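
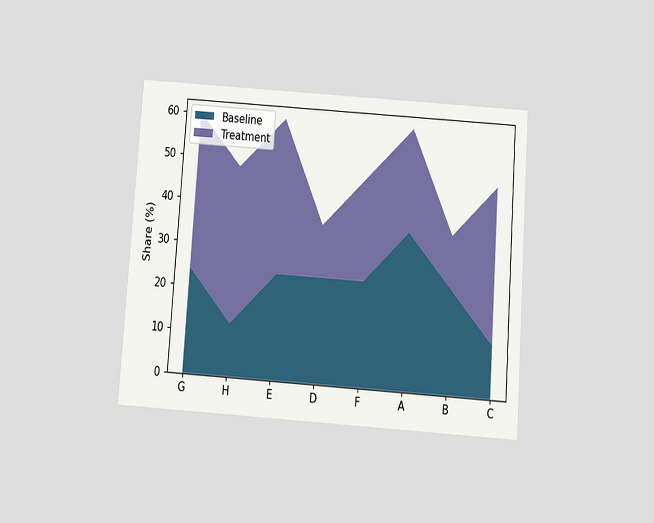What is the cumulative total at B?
The chart is tilted about 4° clockwise and viewed slightly from below. The stacked total at B reaches 36%.

36%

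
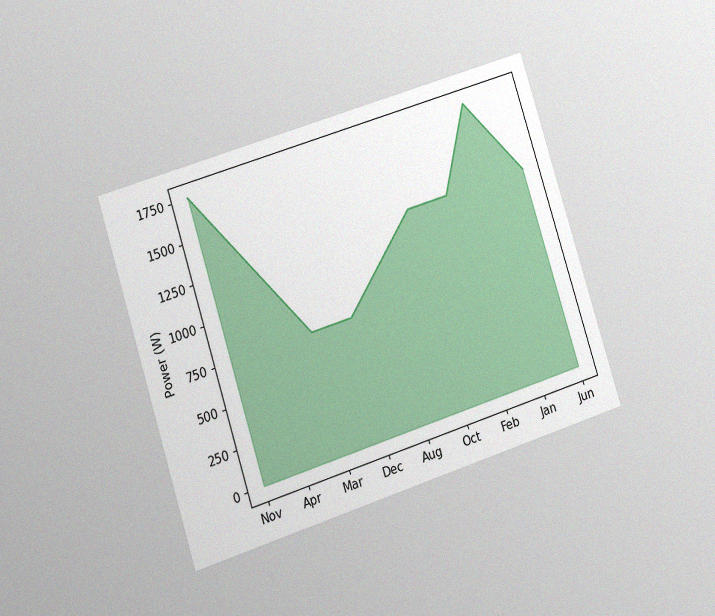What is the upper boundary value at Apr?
1250W

The chart is tilted about 18° counter-clockwise and viewed at a slight angle, with some photo noise. At Apr the upper boundary is at 1250W.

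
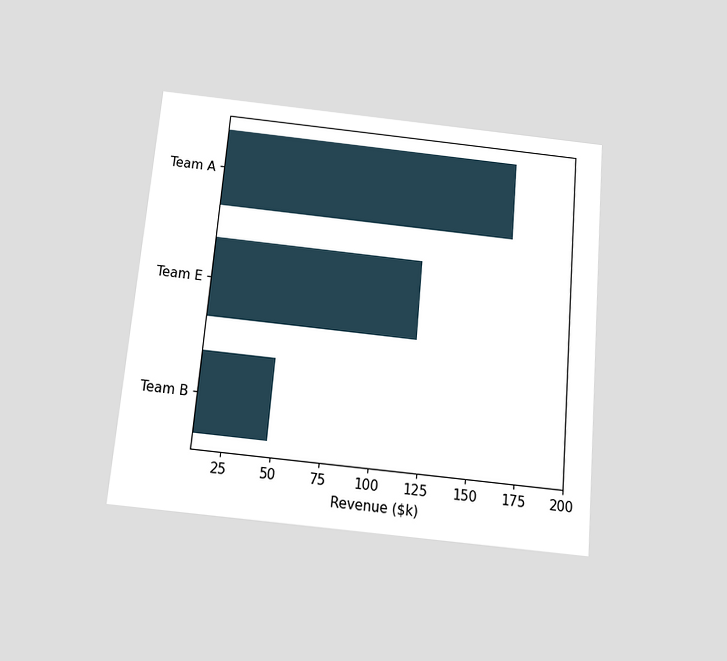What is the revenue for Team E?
The chart is tilted about 5° clockwise and viewed slightly from below. Reading along the chart's x-axis, the Team E bar reaches $120k.

$120k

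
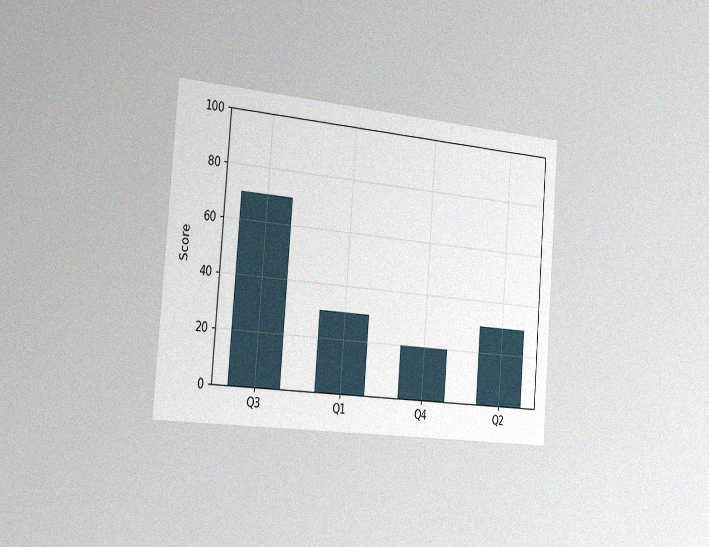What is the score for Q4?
The chart is tilted about 5° clockwise and viewed slightly from the left, with some photo noise. Reading along the chart's y-axis, the Q4 bar reaches 20.

20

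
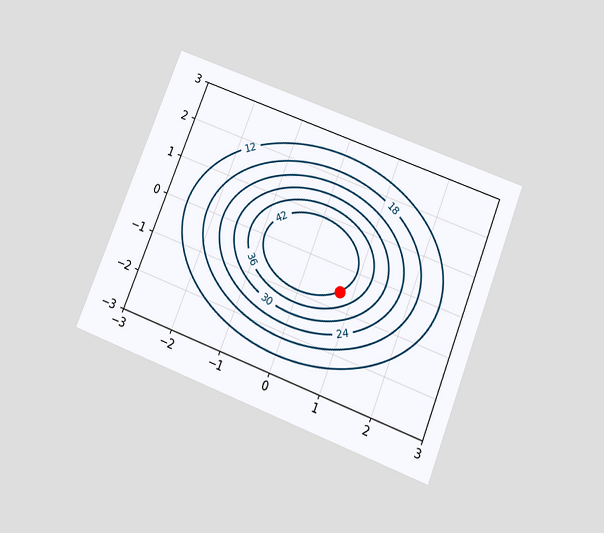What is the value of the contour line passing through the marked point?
42

The chart is tilted about 21° clockwise and viewed slightly from below. The marked point sits on the contour labelled 42.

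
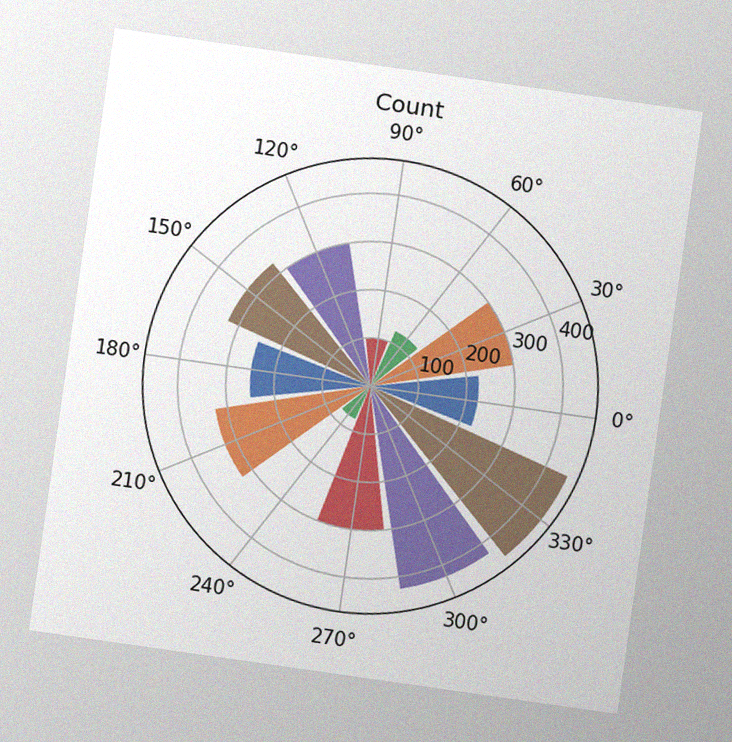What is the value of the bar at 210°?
325

The chart is tilted about 8° clockwise, with some photo noise. The bar at 210° reaches 325 on the radial axis.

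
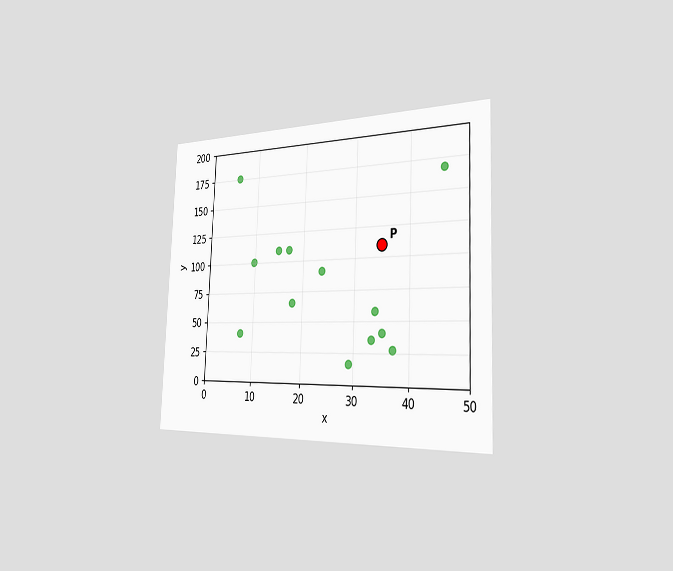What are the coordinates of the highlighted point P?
The chart is tilted about 2° clockwise and viewed slightly from the right. Following the gridlines from P to each axis, P sits at (35, 110).

(35, 110)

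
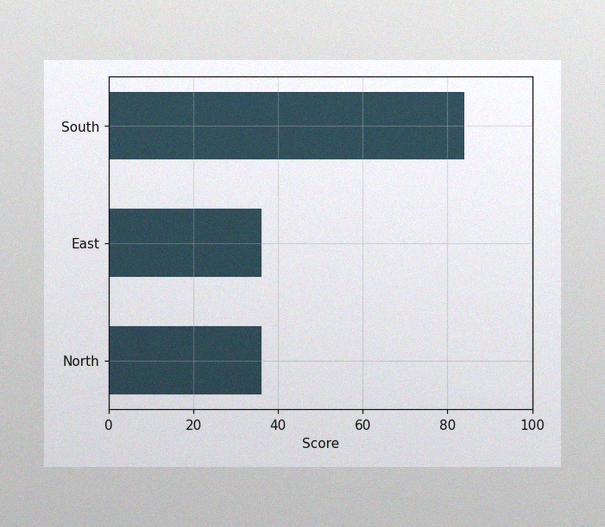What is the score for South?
84

The image has some photo noise and uneven lighting. Reading along the chart's x-axis, the South bar reaches 84.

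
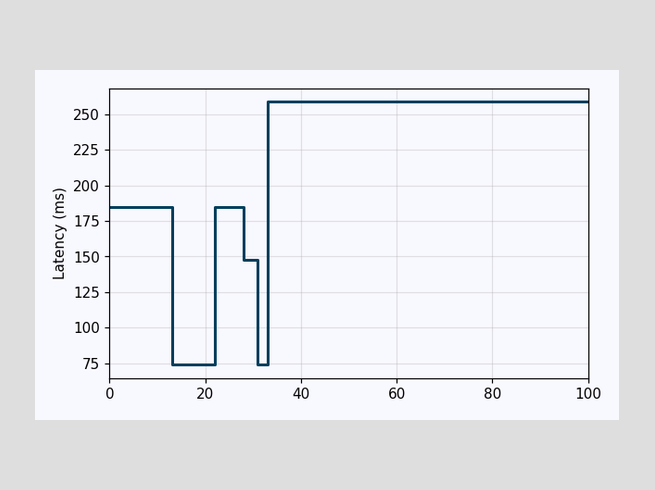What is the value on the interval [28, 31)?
148ms

On [28, 31) the step sits at 148ms.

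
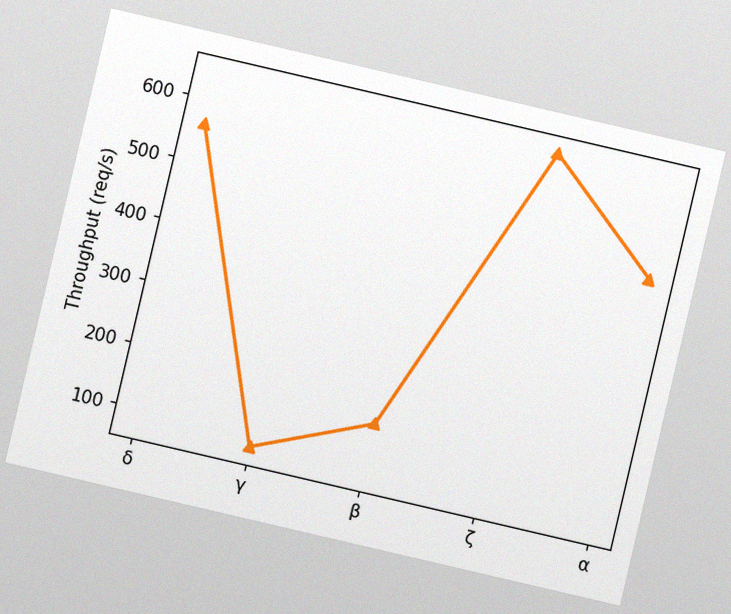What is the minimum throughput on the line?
80req/s

The chart is tilted about 13° clockwise, with some photo noise. The lowest point is at γ, and reading across to the y-axis gives 80req/s.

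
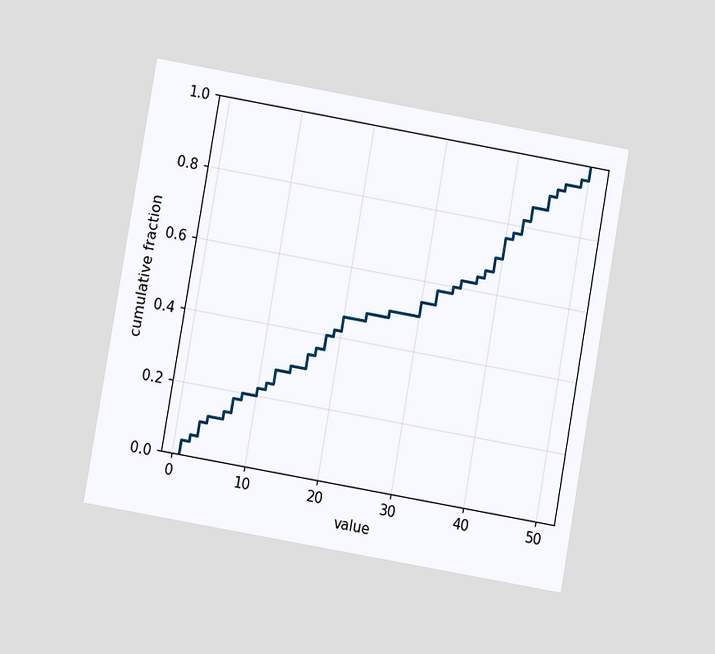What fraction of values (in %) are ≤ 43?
The chart is tilted about 10° clockwise and viewed at a slight angle. At x=43 the ECDF step is at 86%.

86%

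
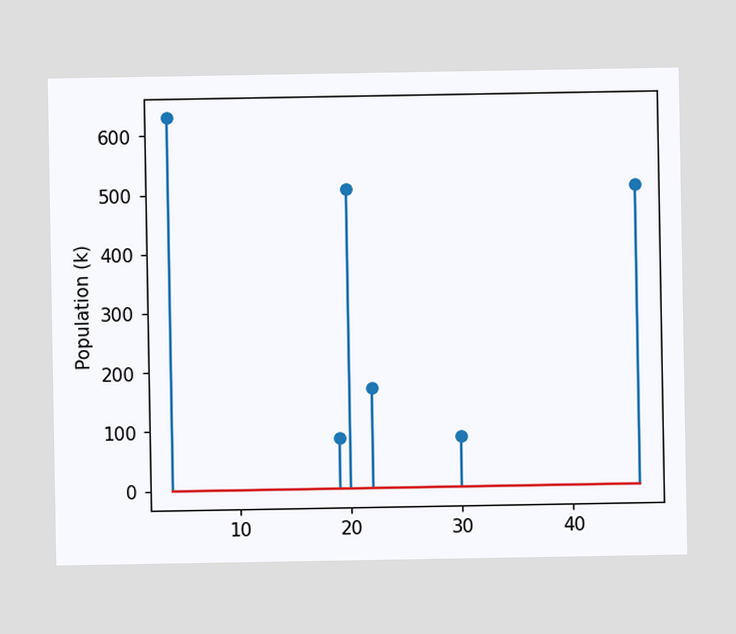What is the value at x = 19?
84k

The stem at x=19 reaches 84k.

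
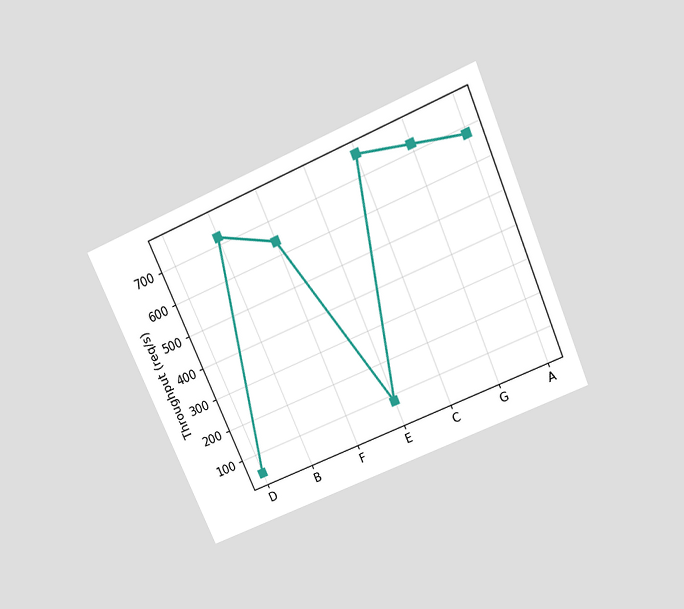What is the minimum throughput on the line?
The chart is tilted about 24° counter-clockwise and viewed slightly from above. The lowest point is at D, and reading across to the y-axis gives 40req/s.

40req/s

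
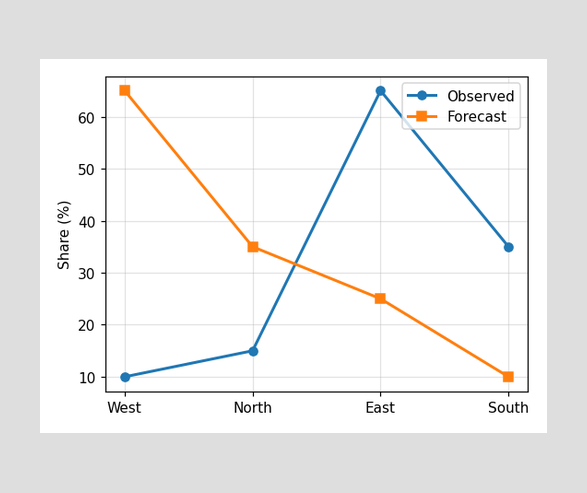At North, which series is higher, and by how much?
At North, Forecast sits above the other line by 20%.

Forecast, by 20%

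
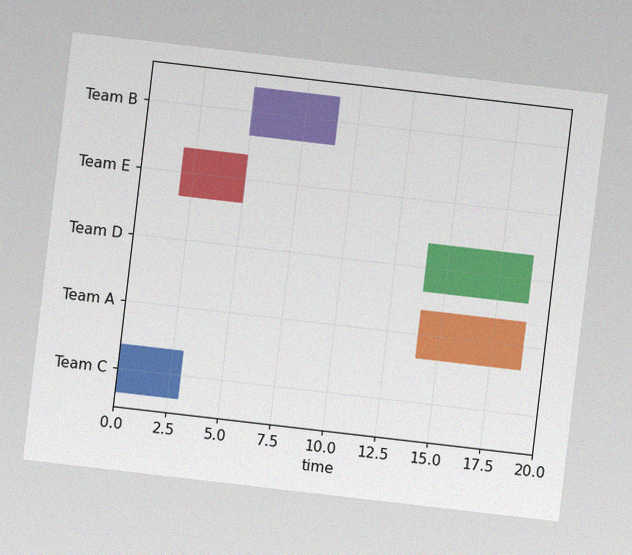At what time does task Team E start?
2

The chart is tilted about 7° clockwise, with some photo noise. The Team E bar begins at t=2.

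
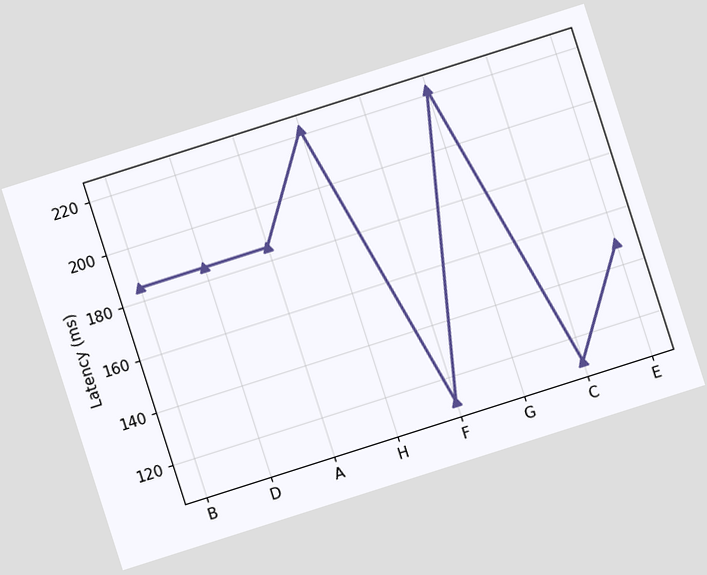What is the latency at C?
The chart is tilted about 18° counter-clockwise. At C, the line is at 111ms.

111ms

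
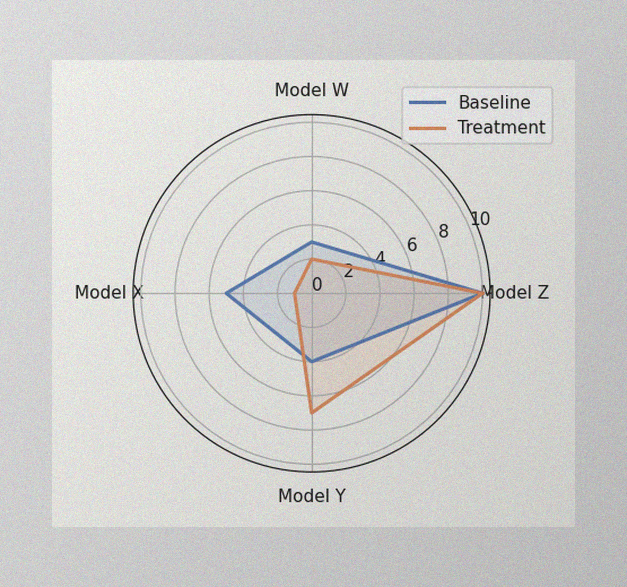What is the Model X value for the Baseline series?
5

The image has some photo noise and uneven lighting. On the Model X axis, Baseline reaches 5.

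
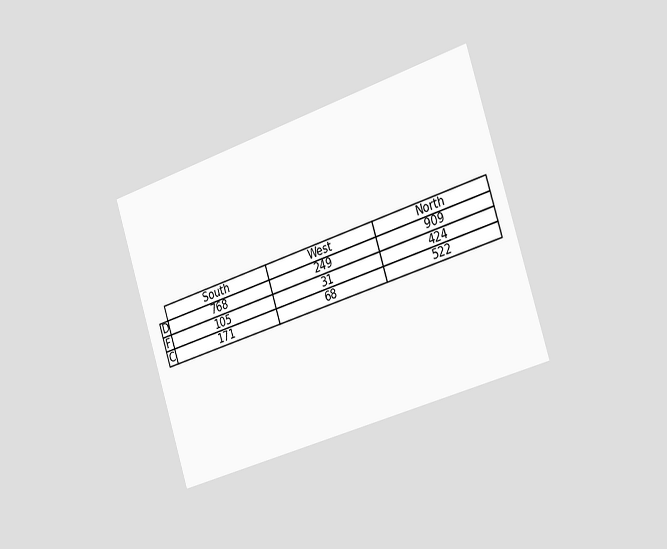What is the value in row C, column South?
The chart is tilted about 18° counter-clockwise and viewed slightly from the right. The (C, South) cell reads 171.

171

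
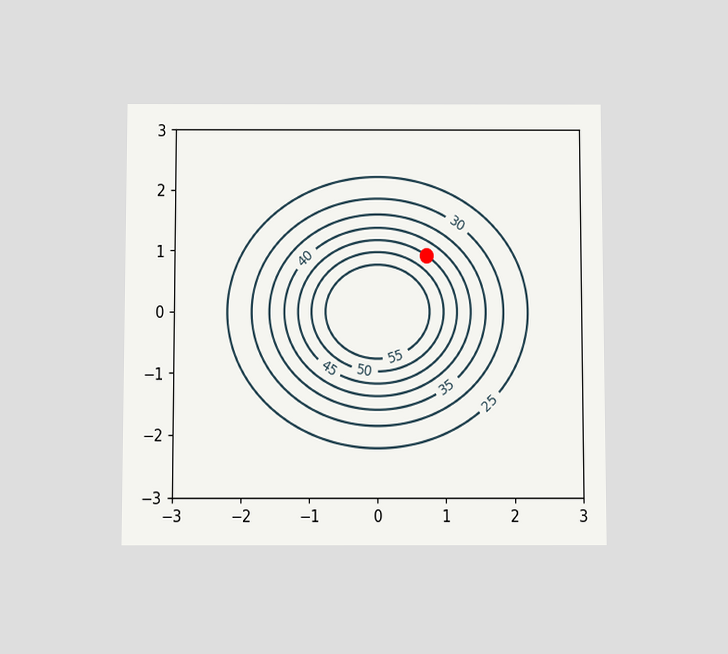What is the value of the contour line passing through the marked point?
The chart is viewed slightly from below. The marked point sits on the contour labelled 45.

45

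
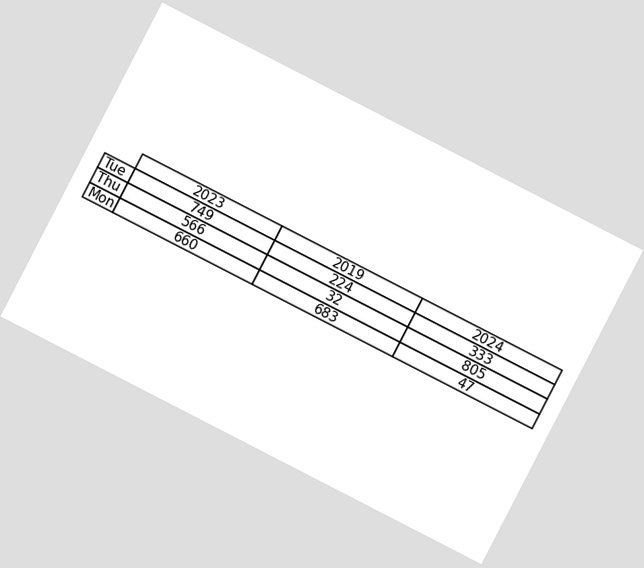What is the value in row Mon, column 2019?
The chart is tilted about 27° clockwise. The (Mon, 2019) cell reads 683.

683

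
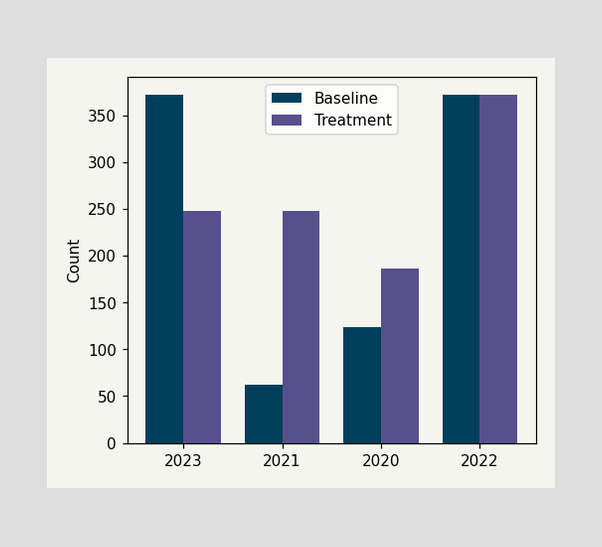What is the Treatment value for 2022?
The Treatment bar at 2022 reaches 372 on the y-axis.

372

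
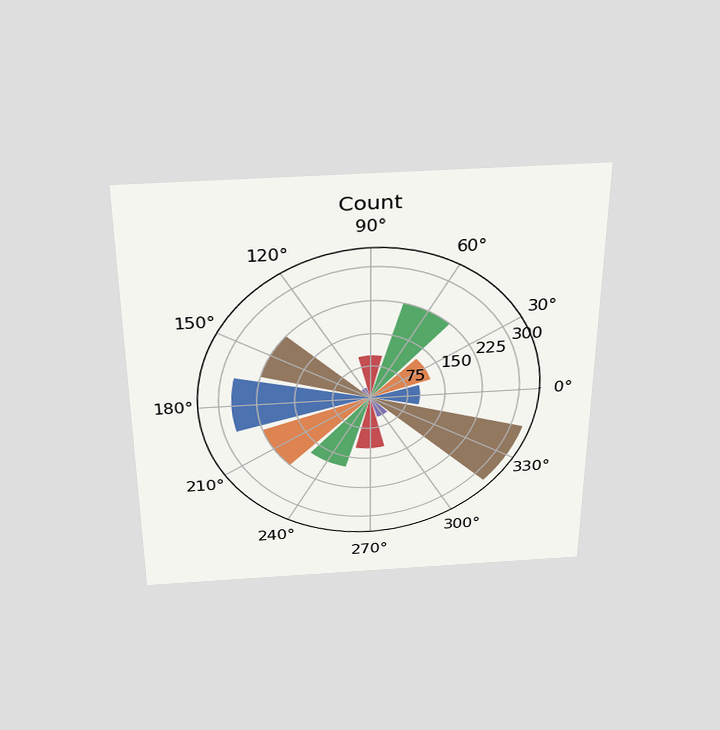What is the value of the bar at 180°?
275

The chart is viewed slightly from above. The bar at 180° reaches 275 on the radial axis.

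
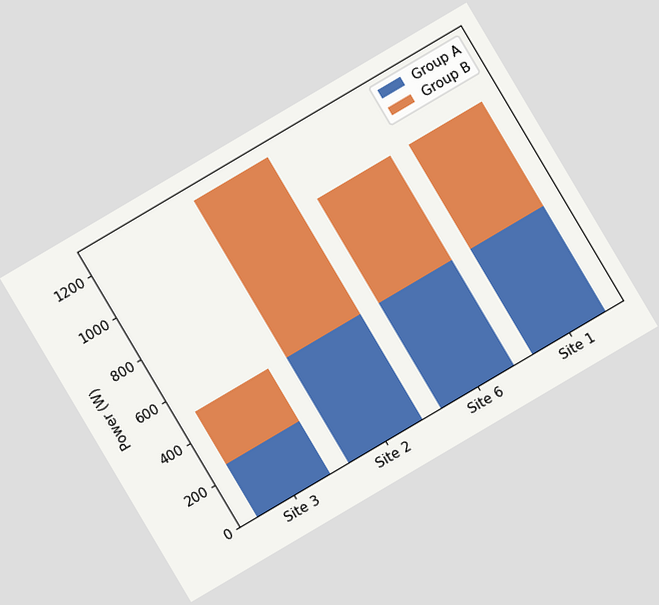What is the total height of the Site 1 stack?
The chart is tilted about 31° counter-clockwise. The Site 1 stack's top reaches 1000W on the y-axis.

1000W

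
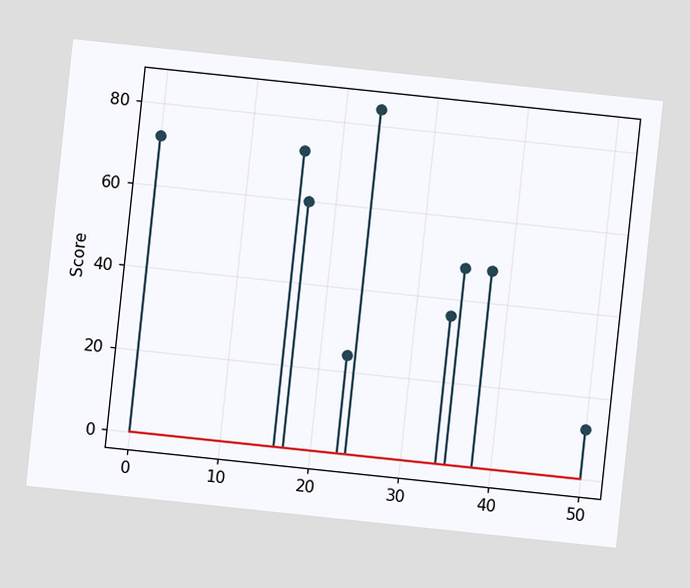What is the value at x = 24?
84

The chart is tilted about 6° clockwise. The stem at x=24 reaches 84.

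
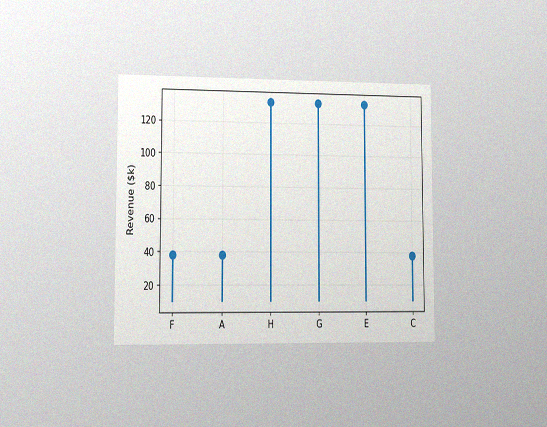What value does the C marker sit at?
$38k

The chart is viewed slightly from the left, with some photo noise. The C marker sits at $38k.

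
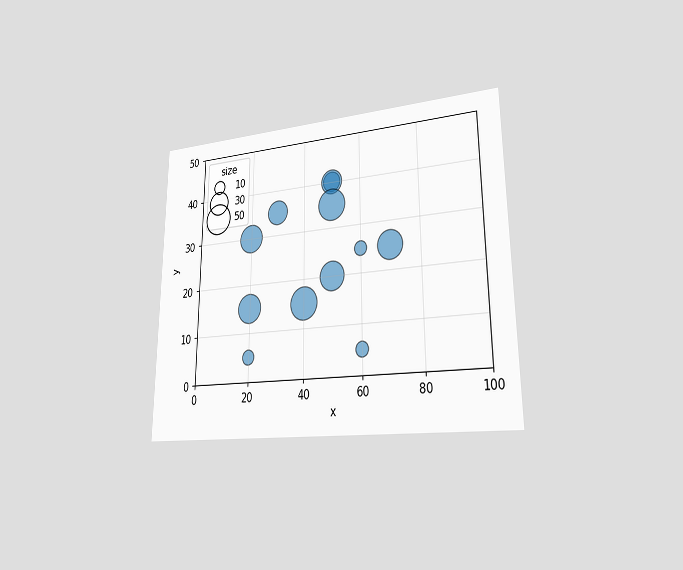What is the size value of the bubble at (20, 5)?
10

The chart is viewed slightly from the right. Matching the bubble at (20, 5) against the size legend gives 10.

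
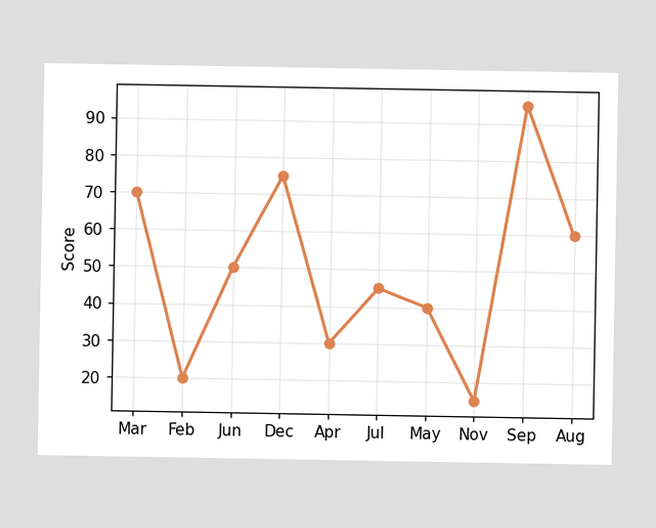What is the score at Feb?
At Feb, the line is at 20.

20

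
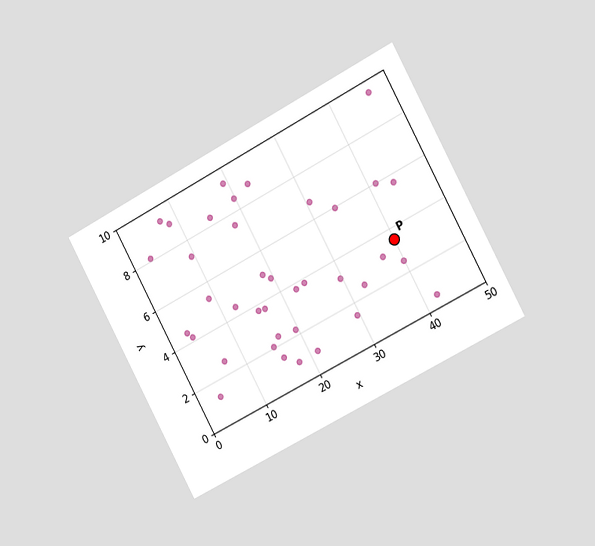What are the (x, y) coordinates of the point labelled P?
The chart is tilted about 28° counter-clockwise and viewed slightly from the right. Following the gridlines from P to each axis, P sits at (40, 3.5).

(40, 3.5)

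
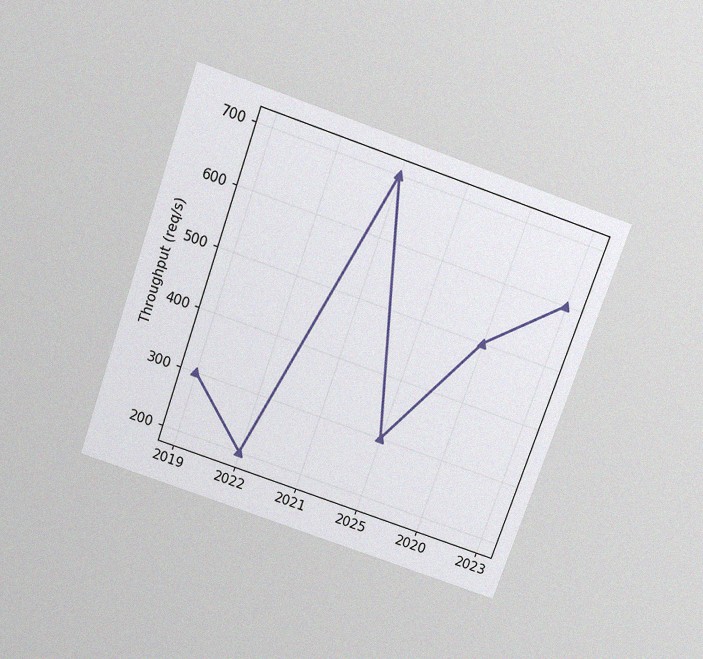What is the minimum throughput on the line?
200req/s

The chart is tilted about 19° clockwise and viewed slightly from above, with some photo noise. The lowest point is at 2022, and reading across to the y-axis gives 200req/s.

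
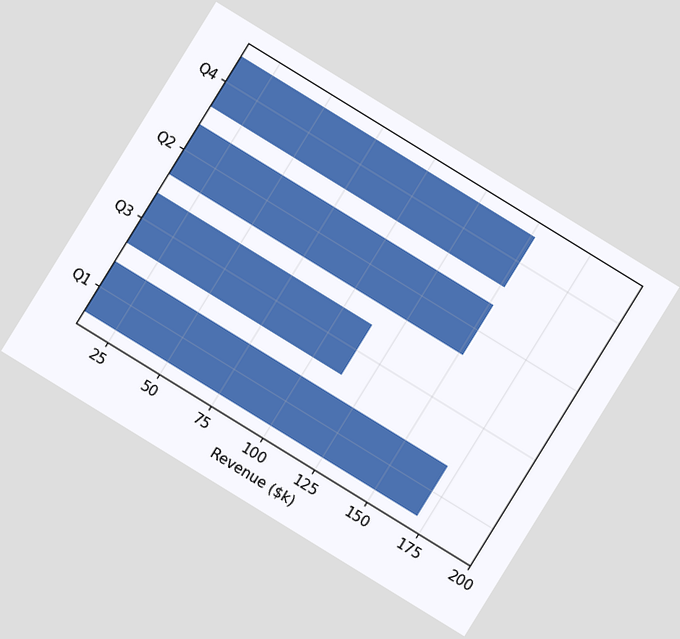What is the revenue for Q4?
The chart is tilted about 32° clockwise. Reading along the chart's x-axis, the Q4 bar reaches $152k.

$152k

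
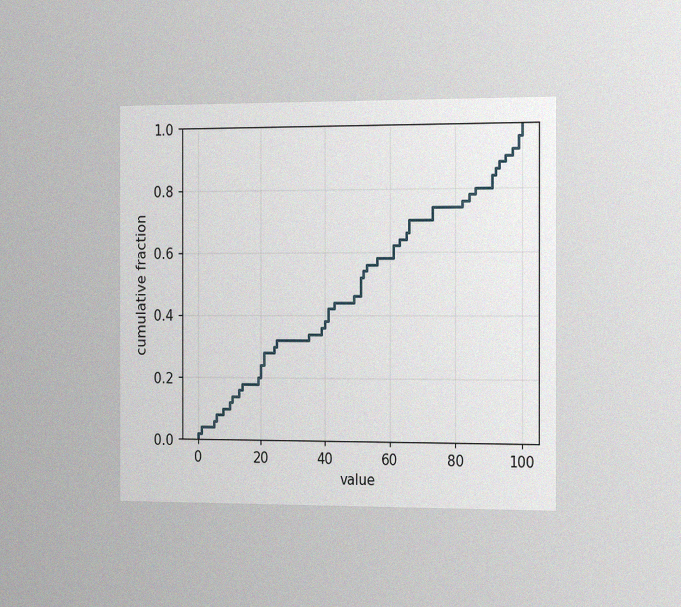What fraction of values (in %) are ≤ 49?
The chart is viewed slightly from the right, with some photo noise. At x=49 the ECDF step is at 46%.

46%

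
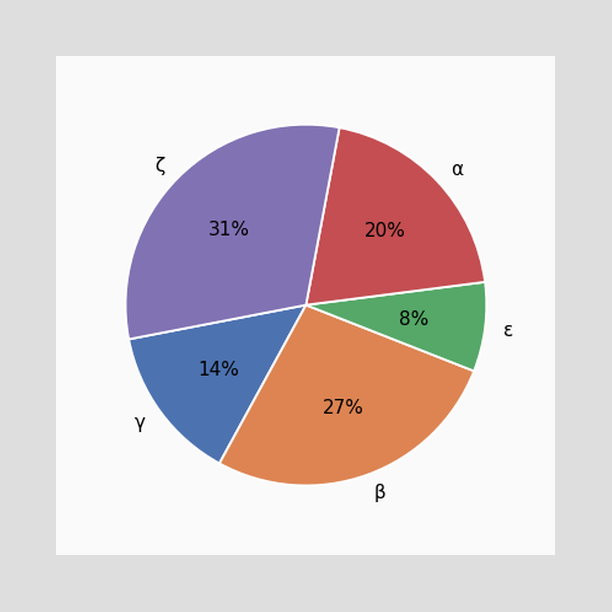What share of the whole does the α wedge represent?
20%

The α slice takes up 20% of the pie.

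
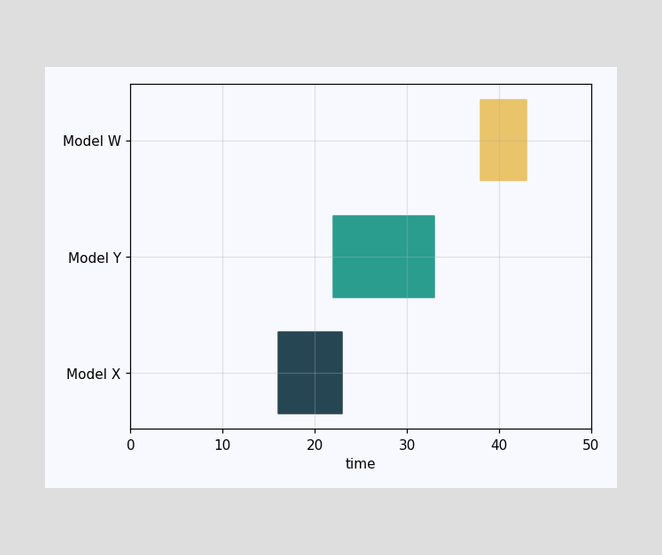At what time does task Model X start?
The Model X bar begins at t=16.

16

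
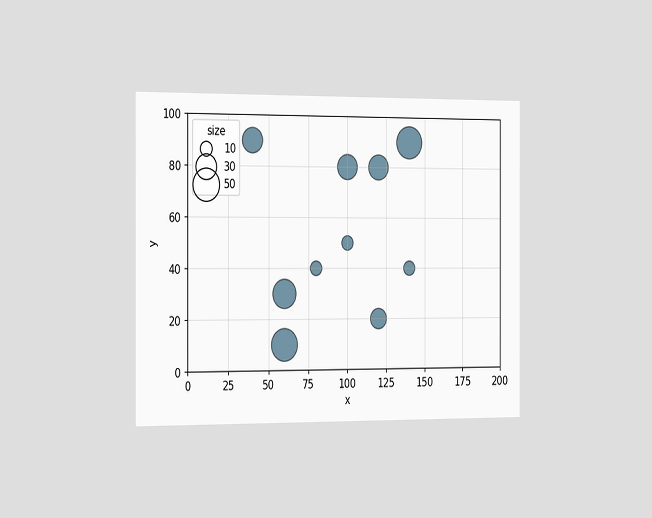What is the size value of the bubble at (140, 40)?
10

The chart is viewed slightly from the left. Matching the bubble at (140, 40) against the size legend gives 10.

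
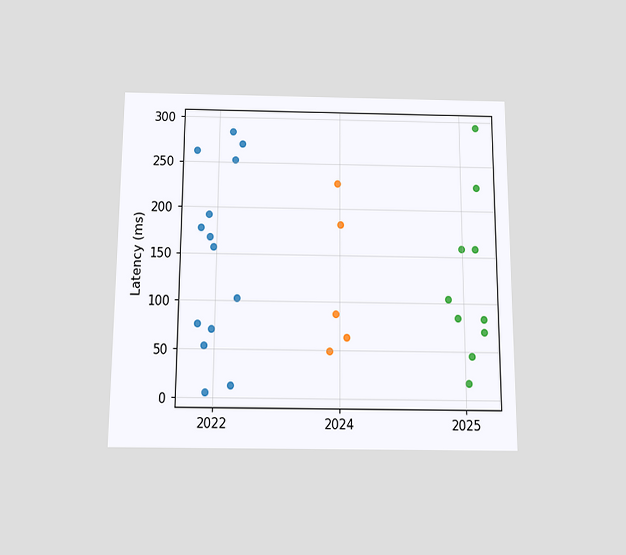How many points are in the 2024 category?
The chart is viewed slightly from below. Counting the markers in the 2024 column gives 5.

5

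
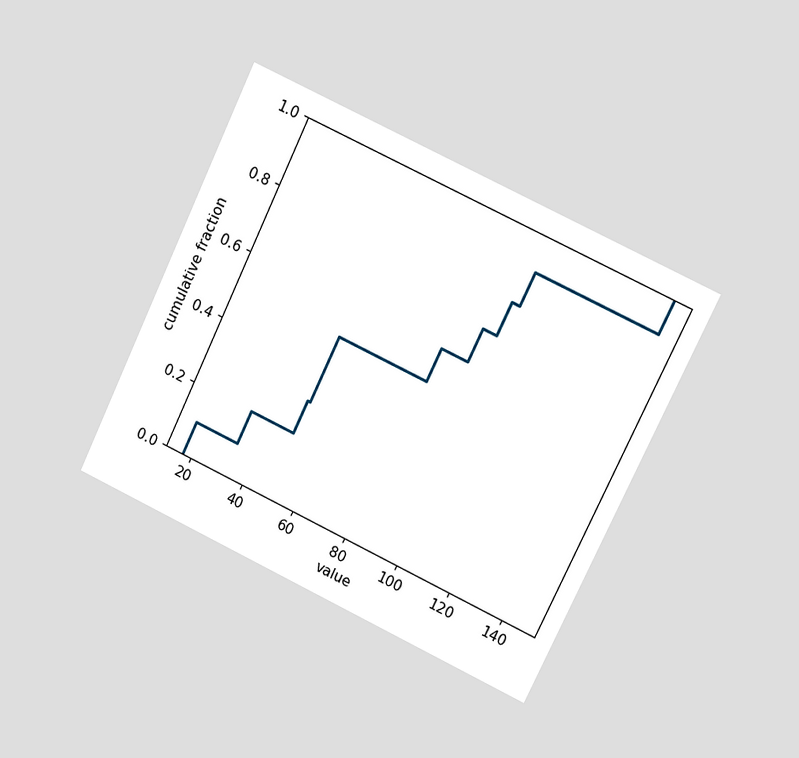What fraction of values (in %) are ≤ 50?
50%

The chart is tilted about 26° clockwise and viewed at a slight angle. At x=50 the ECDF step is at 50%.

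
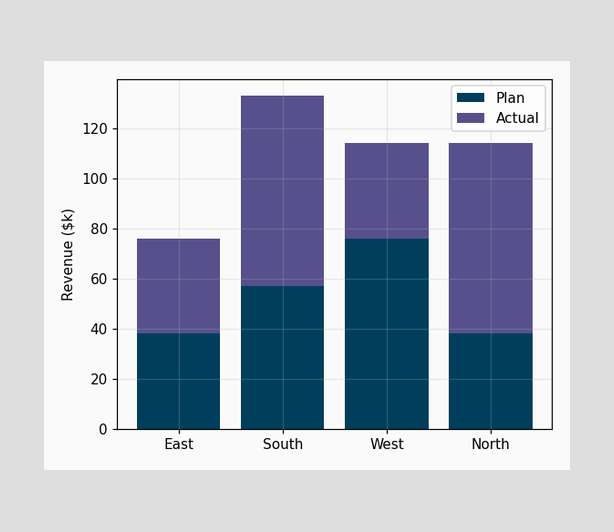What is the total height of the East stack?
$76k

The East stack's top reaches $76k on the y-axis.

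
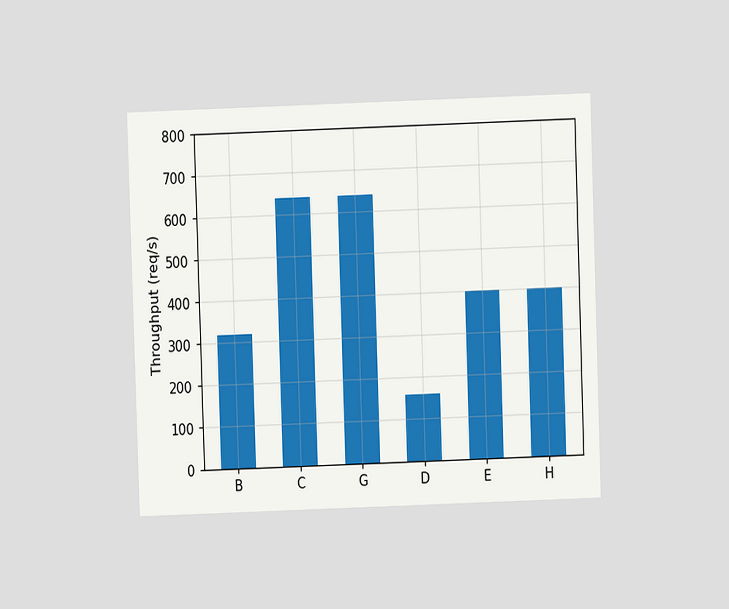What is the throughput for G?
640req/s

The chart is viewed at a slight angle. Reading along the chart's y-axis, the G bar reaches 640req/s.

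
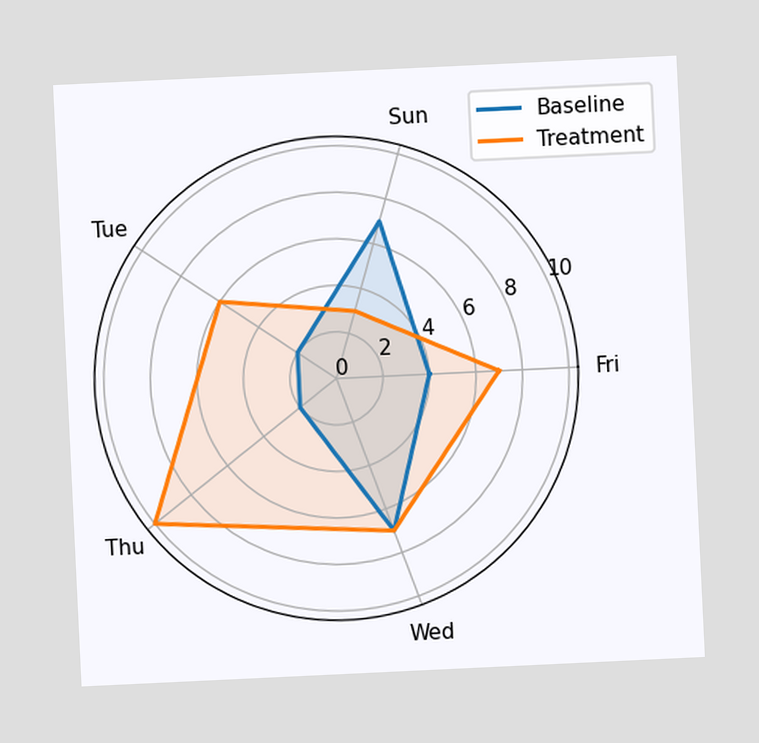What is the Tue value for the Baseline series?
2

The chart is tilted about 3° counter-clockwise. On the Tue axis, Baseline reaches 2.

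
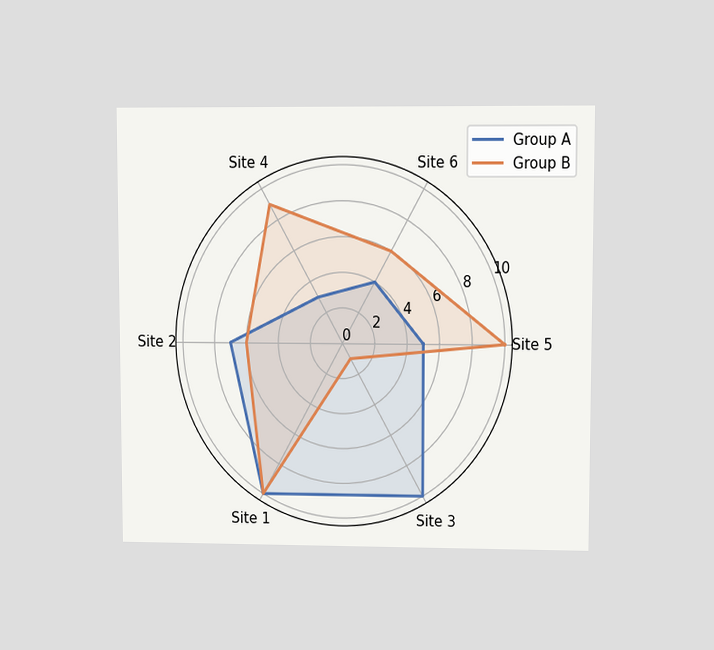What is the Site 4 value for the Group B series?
9

The chart is viewed at a slight angle. On the Site 4 axis, Group B reaches 9.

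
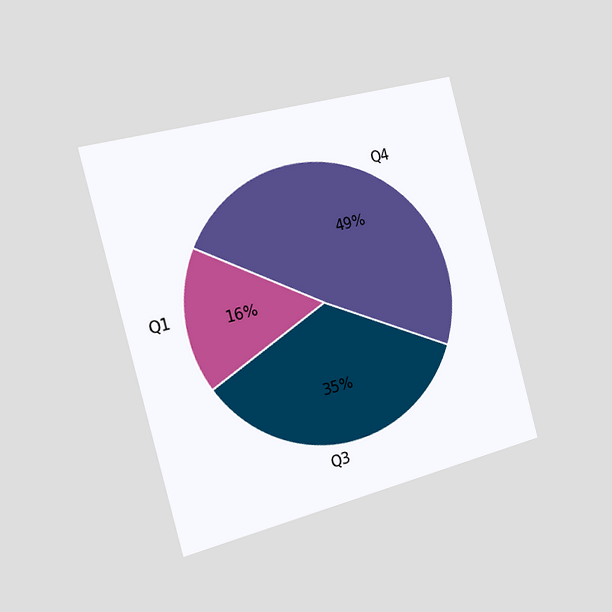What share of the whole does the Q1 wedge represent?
16%

The chart is tilted about 15° counter-clockwise and viewed slightly from the left. The Q1 slice takes up 16% of the pie.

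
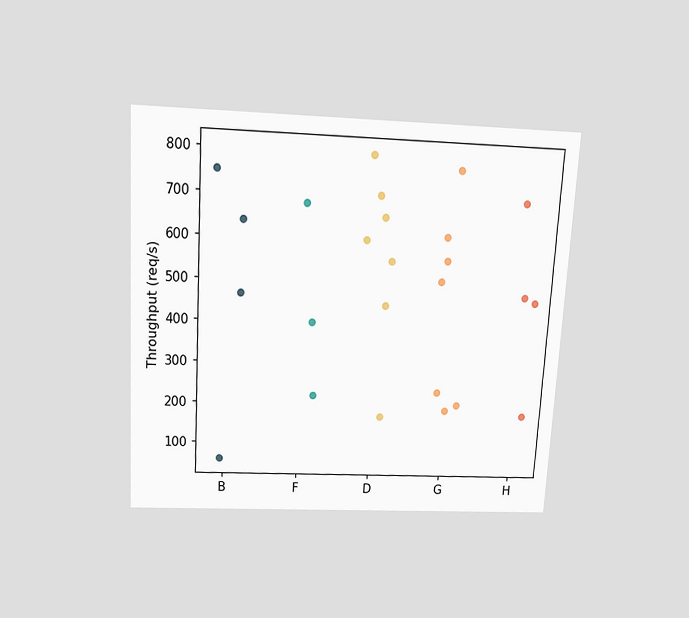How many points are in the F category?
The chart is tilted about 3° clockwise and viewed slightly from above. Counting the markers in the F column gives 3.

3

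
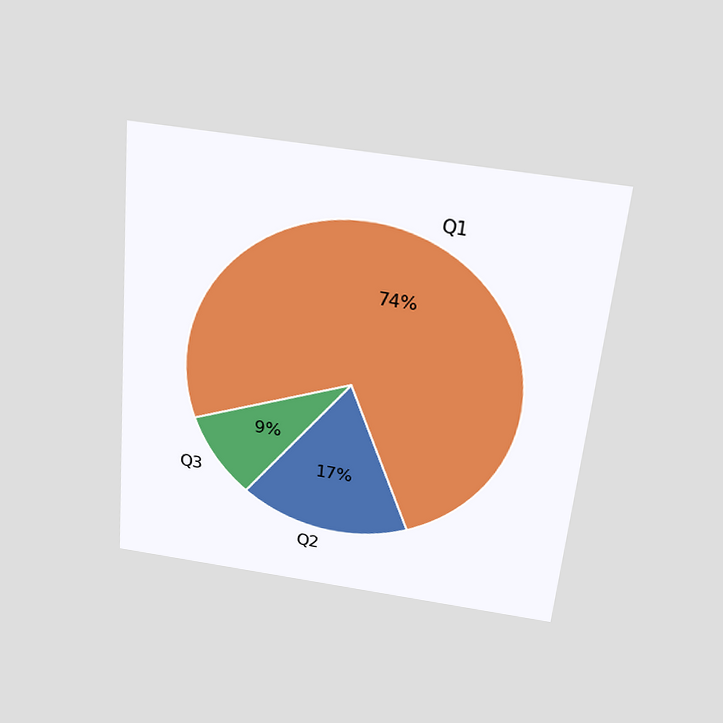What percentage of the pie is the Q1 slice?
The chart is tilted about 5° clockwise and viewed slightly from above. The Q1 slice takes up 74% of the pie.

74%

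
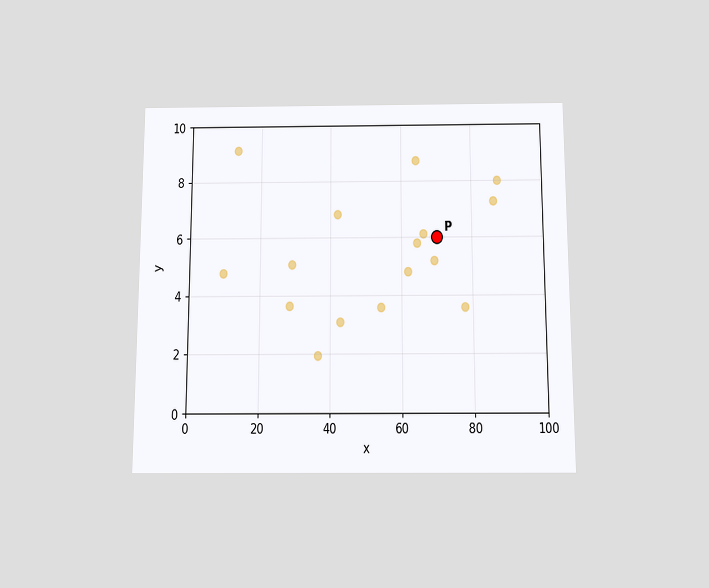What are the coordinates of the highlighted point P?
(70, 6)

The chart is viewed slightly from below. Following the gridlines from P to each axis, P sits at (70, 6).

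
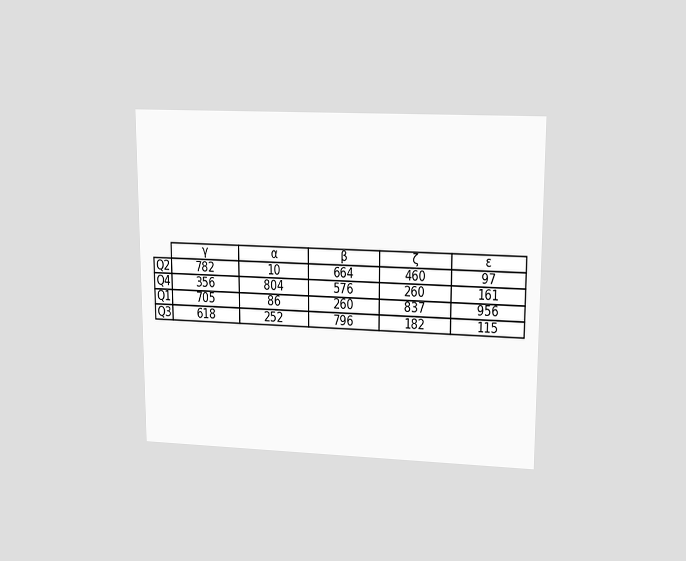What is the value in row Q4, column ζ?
The chart is viewed at a slight angle. The (Q4, ζ) cell reads 260.

260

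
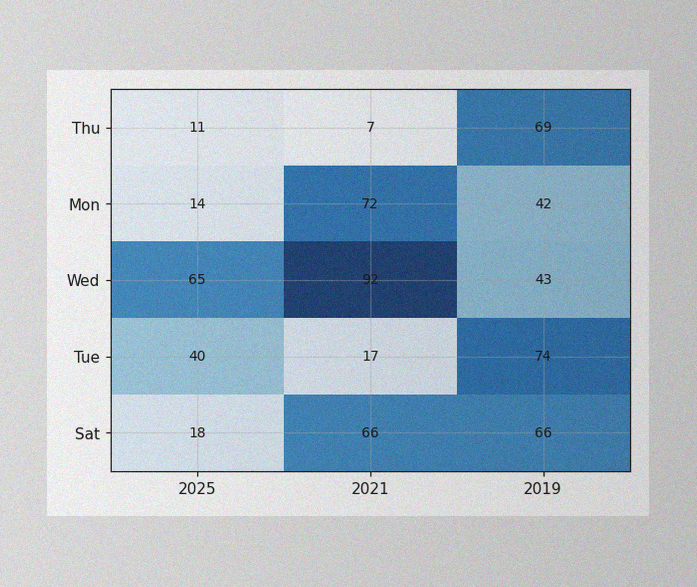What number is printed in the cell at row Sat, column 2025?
The image has some photo noise and uneven lighting. The (Sat, 2025) cell reads 18.

18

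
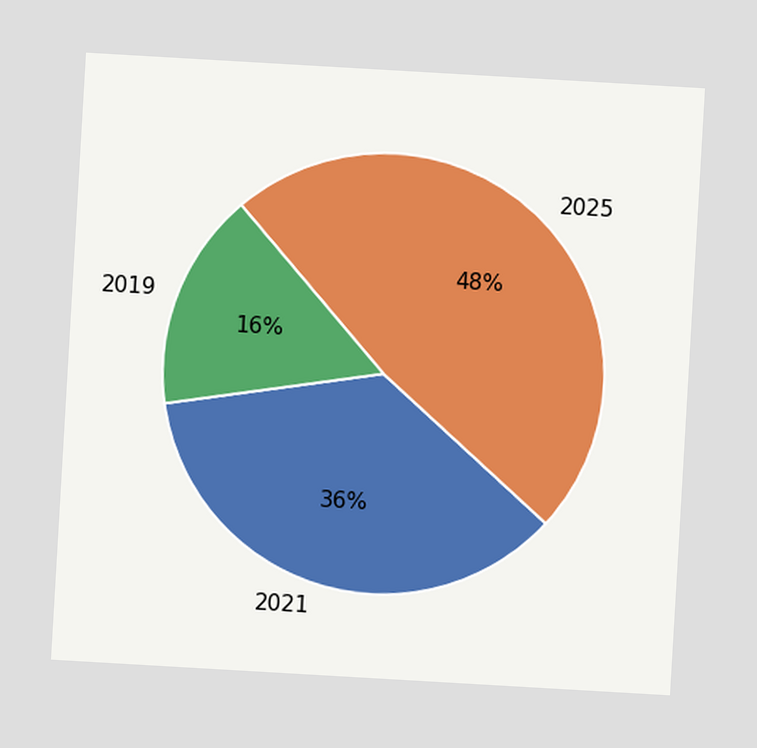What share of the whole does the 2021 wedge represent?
36%

The chart is tilted about 3° clockwise. The 2021 slice takes up 36% of the pie.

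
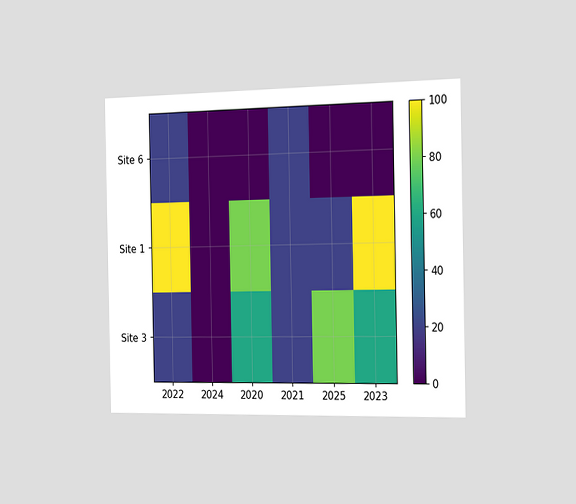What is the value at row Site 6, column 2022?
20

The chart is viewed slightly from the right. Matching cell (Site 6, 2022) against the colorbar gives 20.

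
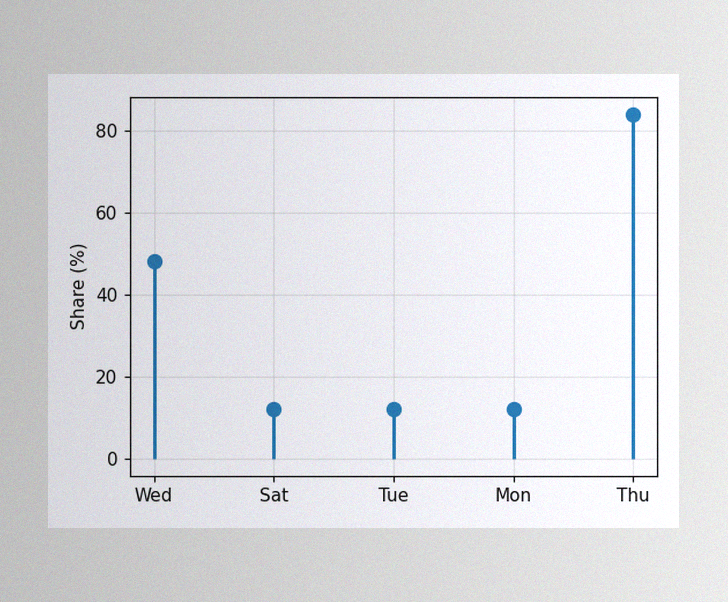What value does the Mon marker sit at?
12%

The image has some photo noise and uneven lighting. The Mon marker sits at 12%.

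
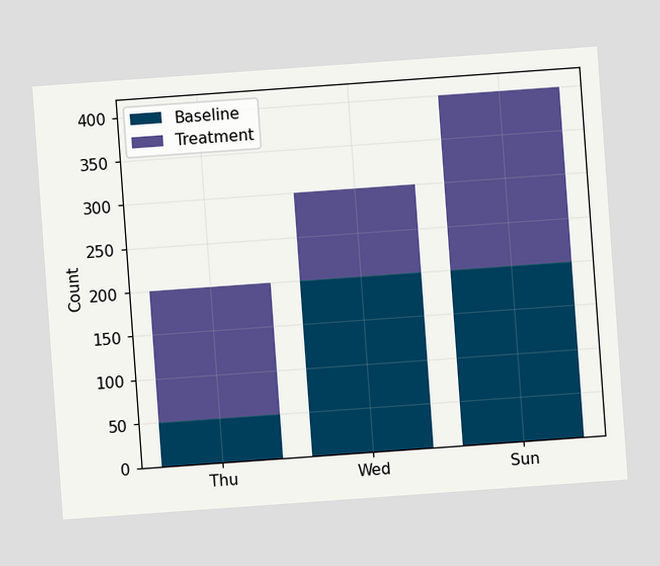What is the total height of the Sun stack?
The chart is tilted about 4° counter-clockwise. The Sun stack's top reaches 400 on the y-axis.

400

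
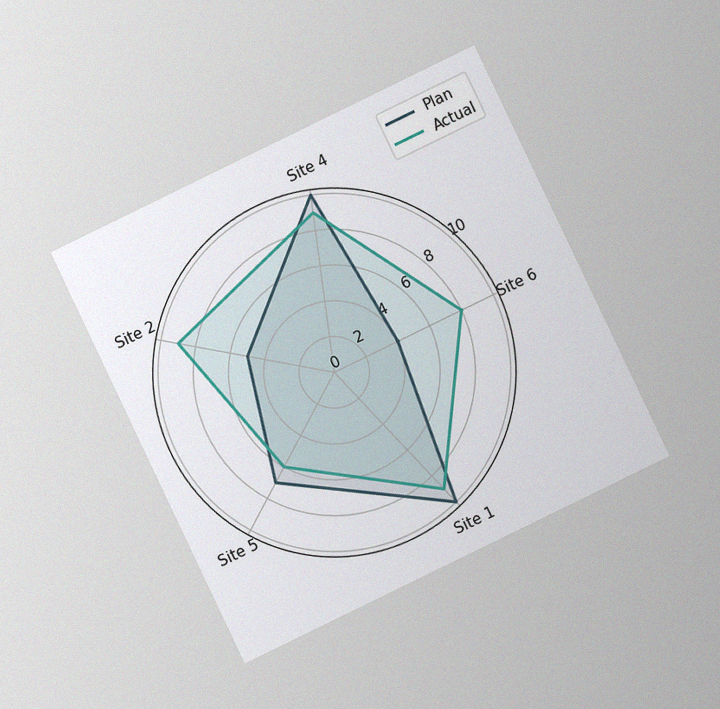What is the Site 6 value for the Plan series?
4

The chart is tilted about 26° counter-clockwise and viewed at a slight angle, with some photo noise. On the Site 6 axis, Plan reaches 4.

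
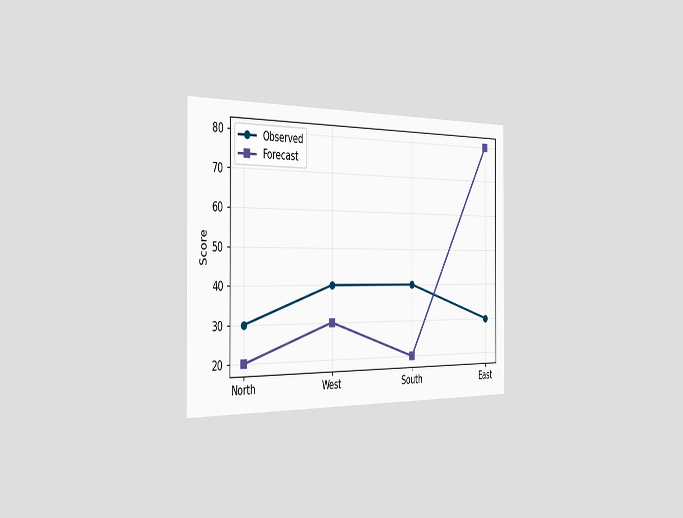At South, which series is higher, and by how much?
The chart is viewed slightly from the left. At South, Observed sits above the other line by 20.

Observed, by 20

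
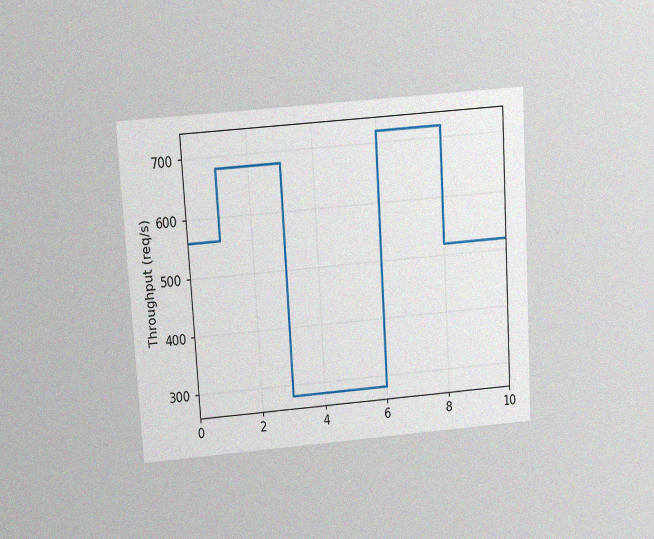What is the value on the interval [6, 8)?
The chart is tilted about 4° counter-clockwise and viewed slightly from above, with some photo noise. On [6, 8) the step sits at 720req/s.

720req/s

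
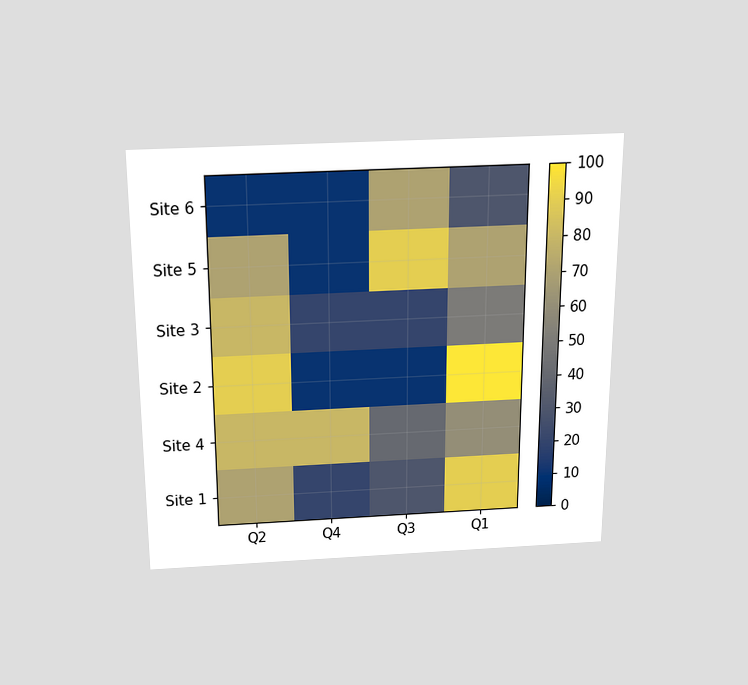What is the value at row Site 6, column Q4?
The chart is viewed slightly from above. Matching cell (Site 6, Q4) against the colorbar gives 10.

10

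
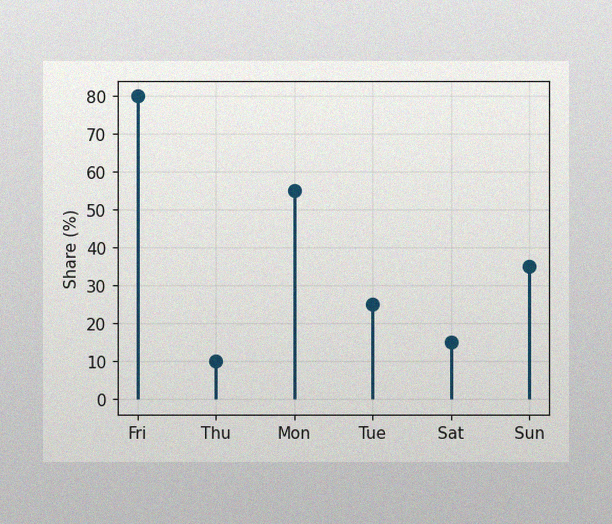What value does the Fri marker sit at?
80%

The image has some photo noise and uneven lighting. The Fri marker sits at 80%.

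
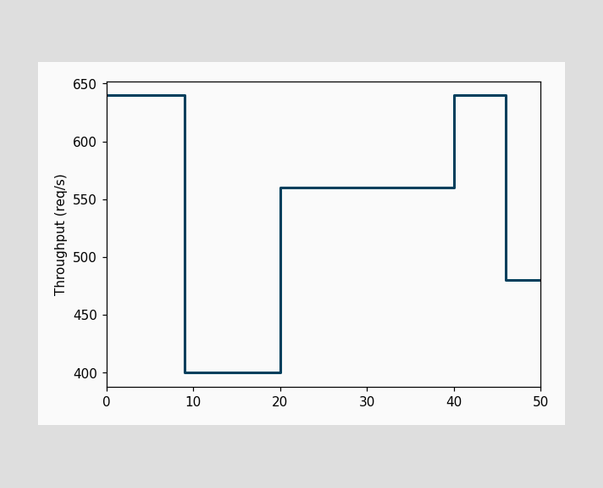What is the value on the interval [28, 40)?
On [28, 40) the step sits at 560req/s.

560req/s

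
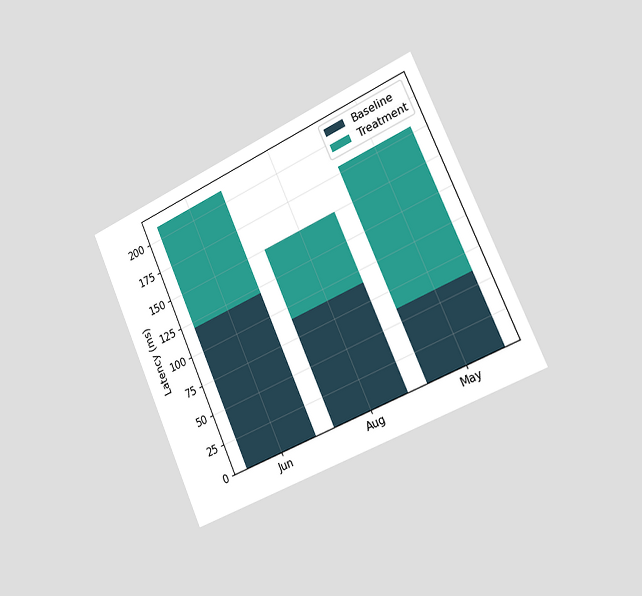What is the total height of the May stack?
180ms

The chart is tilted about 24° counter-clockwise and viewed slightly from the right. The May stack's top reaches 180ms on the y-axis.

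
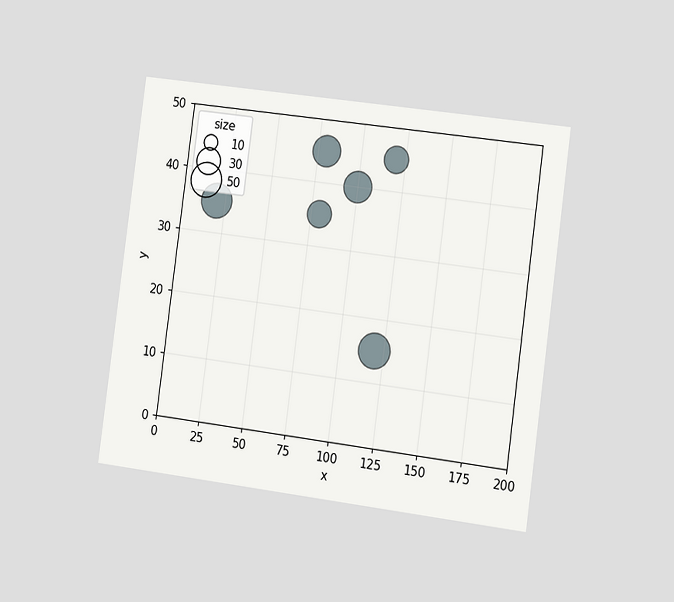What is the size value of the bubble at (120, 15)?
50

The chart is tilted about 8° clockwise and viewed slightly from the right. Matching the bubble at (120, 15) against the size legend gives 50.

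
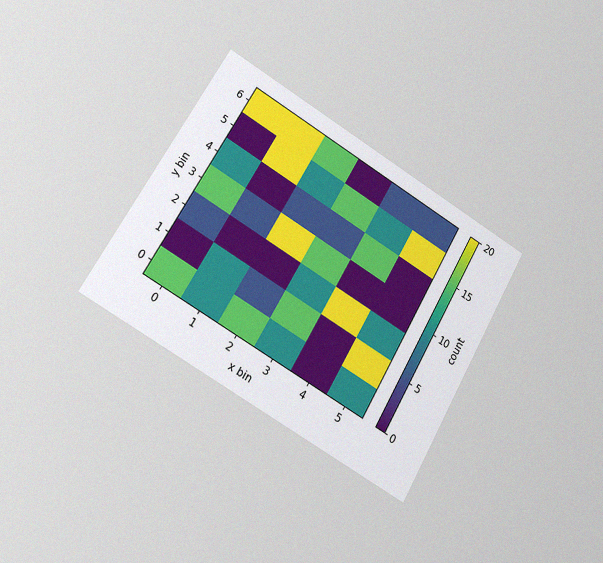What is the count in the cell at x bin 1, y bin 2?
The chart is tilted about 30° clockwise and viewed slightly from the left, with some photo noise. Matching the cell (1, 2) against the colorbar gives 0.

0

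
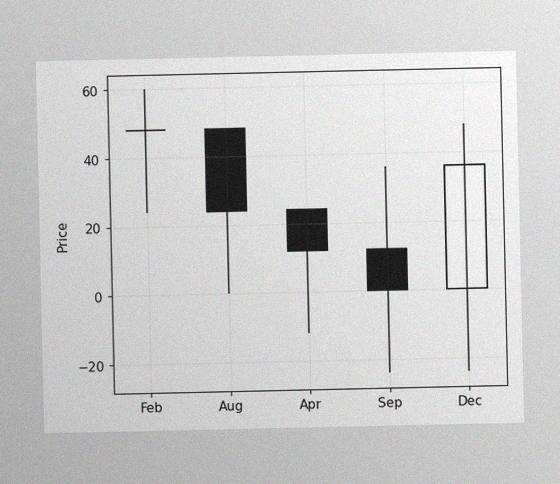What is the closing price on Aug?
24

The image has some photo noise and uneven lighting. The Aug candle closes at 24.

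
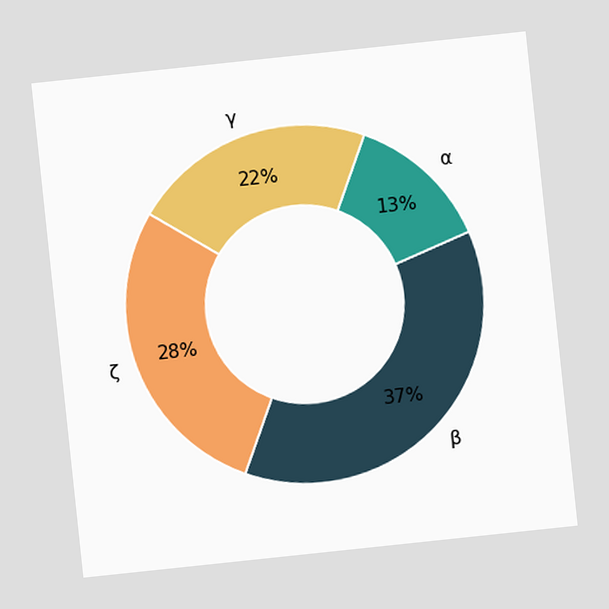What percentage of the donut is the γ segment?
The chart is tilted about 6° counter-clockwise. The γ segment takes up 22% of the ring.

22%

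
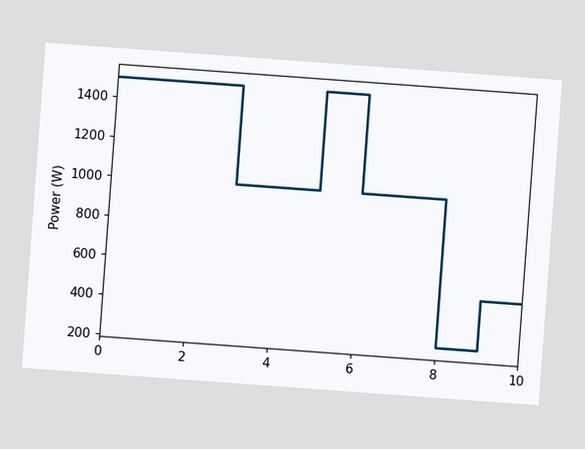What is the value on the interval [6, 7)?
The chart is tilted about 4° clockwise. On [6, 7) the step sits at 1000W.

1000W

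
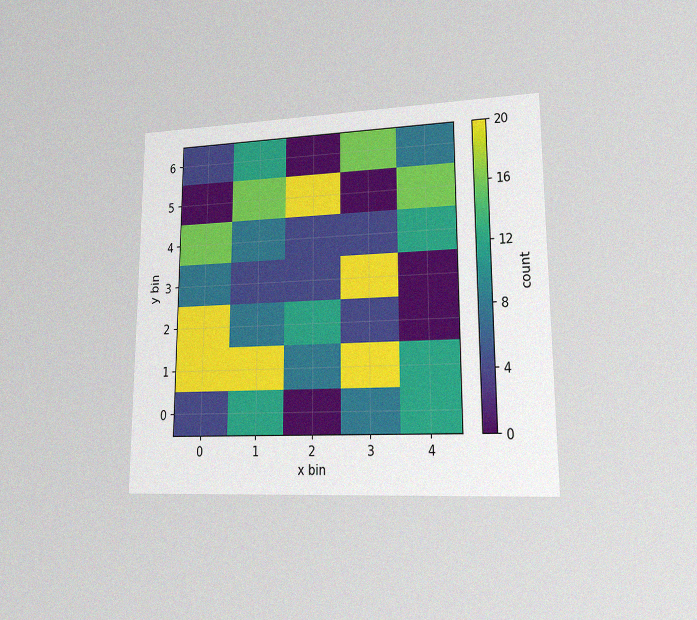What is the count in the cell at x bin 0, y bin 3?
8

The chart is viewed at a slight angle, with some photo noise. Matching the cell (0, 3) against the colorbar gives 8.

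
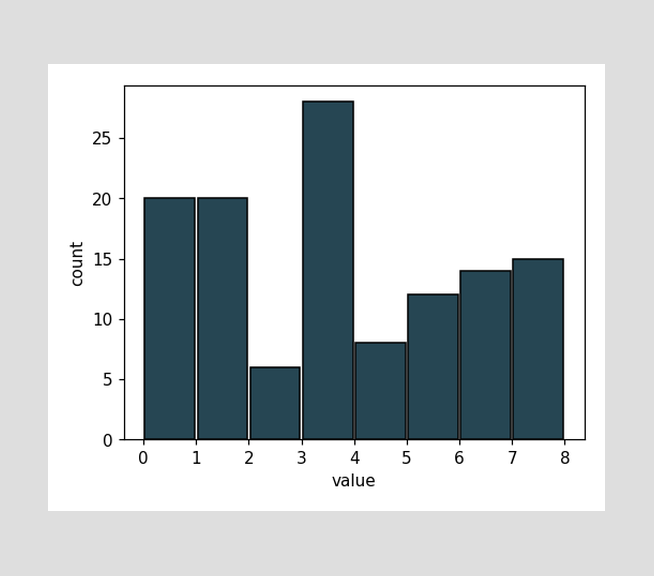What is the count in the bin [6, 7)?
The [6, 7) bin has height 14.

14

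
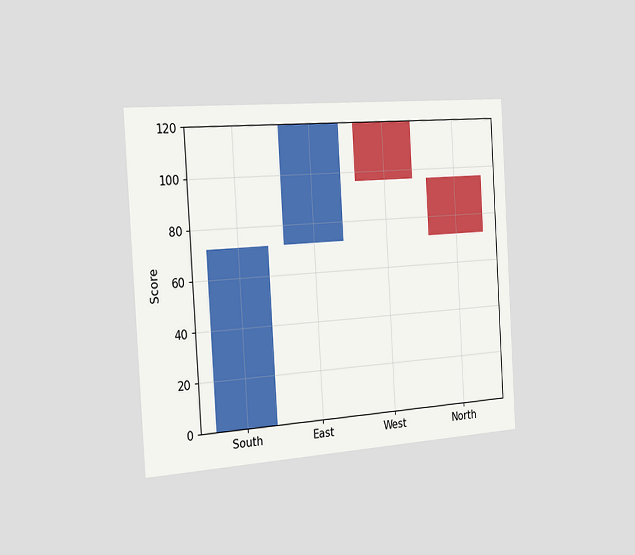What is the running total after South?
The chart is tilted about 3° counter-clockwise and viewed slightly from the left. After South the running total reaches 72.

72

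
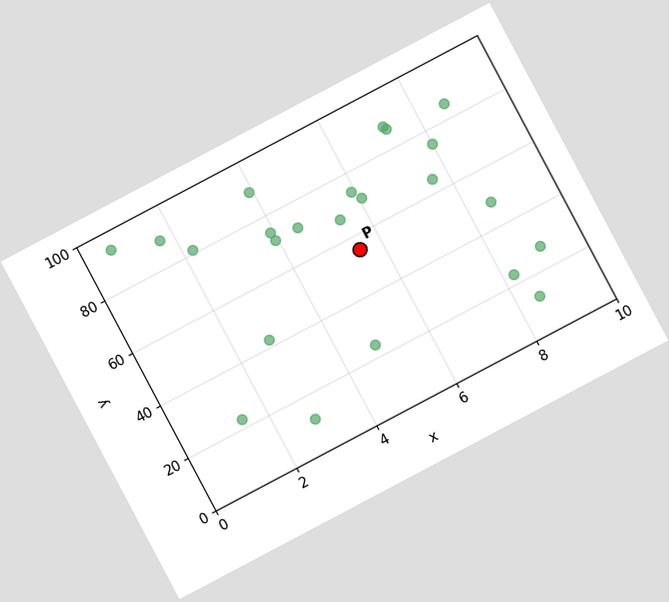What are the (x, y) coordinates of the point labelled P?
The chart is tilted about 28° counter-clockwise. Following the gridlines from P to each axis, P sits at (5.5, 55).

(5.5, 55)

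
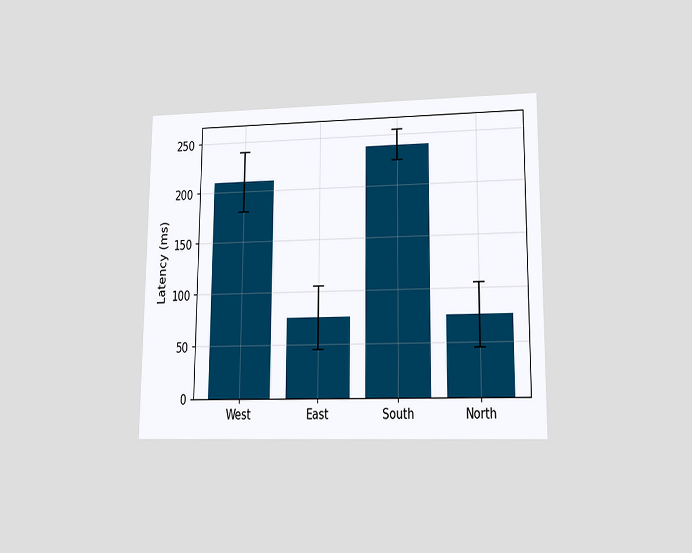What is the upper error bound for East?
The chart is viewed at a slight angle. The East bar's upper whisker reaches 105ms.

105ms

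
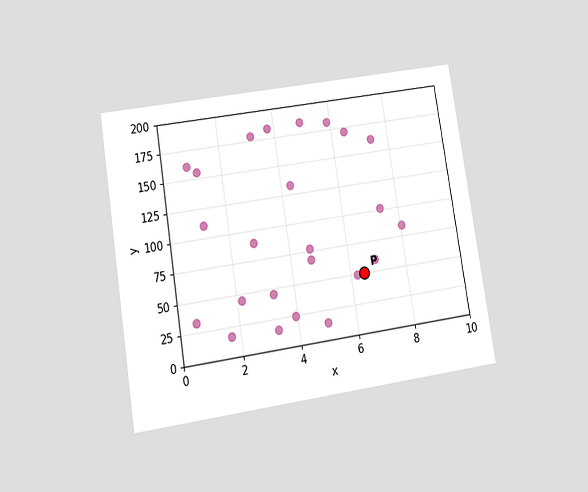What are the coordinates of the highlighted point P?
The chart is tilted about 9° counter-clockwise and viewed at a slight angle. Following the gridlines from P to each axis, P sits at (6.5, 50).

(6.5, 50)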